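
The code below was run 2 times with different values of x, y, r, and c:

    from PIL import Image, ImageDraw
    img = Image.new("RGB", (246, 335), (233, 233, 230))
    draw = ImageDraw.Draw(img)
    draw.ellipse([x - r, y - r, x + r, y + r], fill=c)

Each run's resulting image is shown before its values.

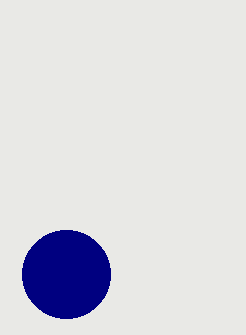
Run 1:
x = 66
y = 274
r = 44
c = 'navy'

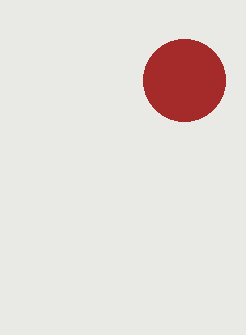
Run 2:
x = 184
y = 80
r = 41
c = 'brown'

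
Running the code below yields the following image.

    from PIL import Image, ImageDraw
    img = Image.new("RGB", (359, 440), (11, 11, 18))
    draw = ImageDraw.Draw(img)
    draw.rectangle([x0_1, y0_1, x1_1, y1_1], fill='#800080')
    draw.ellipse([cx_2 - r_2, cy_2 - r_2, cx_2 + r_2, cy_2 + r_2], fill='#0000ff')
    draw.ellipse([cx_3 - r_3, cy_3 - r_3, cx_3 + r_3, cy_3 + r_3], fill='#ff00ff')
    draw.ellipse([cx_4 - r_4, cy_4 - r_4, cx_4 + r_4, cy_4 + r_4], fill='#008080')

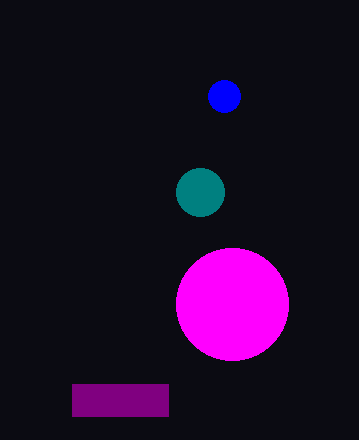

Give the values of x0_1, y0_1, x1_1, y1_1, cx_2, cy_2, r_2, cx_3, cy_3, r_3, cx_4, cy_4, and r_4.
x0_1 = 72
y0_1 = 384
x1_1 = 168
y1_1 = 416
cx_2 = 224
cy_2 = 96
r_2 = 16
cx_3 = 232
cy_3 = 304
r_3 = 56
cx_4 = 200
cy_4 = 192
r_4 = 24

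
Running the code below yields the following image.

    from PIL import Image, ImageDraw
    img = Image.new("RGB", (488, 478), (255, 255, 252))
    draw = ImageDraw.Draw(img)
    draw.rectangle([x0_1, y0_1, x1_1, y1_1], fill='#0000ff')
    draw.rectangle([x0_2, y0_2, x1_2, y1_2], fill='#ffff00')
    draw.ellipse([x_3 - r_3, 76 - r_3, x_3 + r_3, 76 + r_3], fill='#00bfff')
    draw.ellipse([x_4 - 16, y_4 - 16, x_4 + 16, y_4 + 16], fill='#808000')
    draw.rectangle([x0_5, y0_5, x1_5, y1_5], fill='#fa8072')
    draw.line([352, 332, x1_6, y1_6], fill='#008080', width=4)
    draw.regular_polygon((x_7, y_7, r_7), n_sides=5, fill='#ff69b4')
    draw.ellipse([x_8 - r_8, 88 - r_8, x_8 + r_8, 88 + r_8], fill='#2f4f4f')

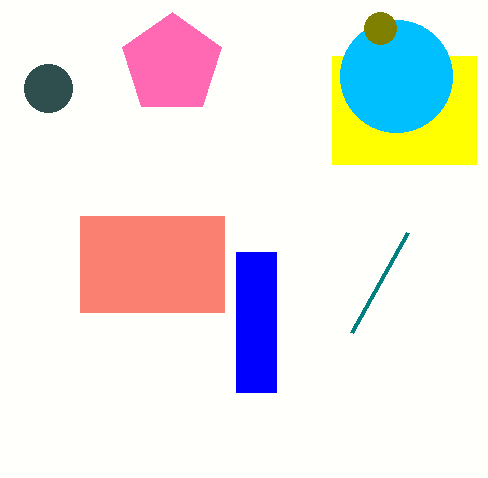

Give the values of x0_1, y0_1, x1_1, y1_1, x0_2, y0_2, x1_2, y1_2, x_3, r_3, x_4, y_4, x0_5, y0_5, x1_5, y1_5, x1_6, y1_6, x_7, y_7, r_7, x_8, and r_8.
x0_1 = 236, y0_1 = 252, x1_1 = 276, y1_1 = 392, x0_2 = 332, y0_2 = 56, x1_2 = 476, y1_2 = 164, x_3 = 396, r_3 = 56, x_4 = 380, y_4 = 28, x0_5 = 80, y0_5 = 216, x1_5 = 224, y1_5 = 312, x1_6 = 408, y1_6 = 232, x_7 = 172, y_7 = 64, r_7 = 52, x_8 = 48, r_8 = 24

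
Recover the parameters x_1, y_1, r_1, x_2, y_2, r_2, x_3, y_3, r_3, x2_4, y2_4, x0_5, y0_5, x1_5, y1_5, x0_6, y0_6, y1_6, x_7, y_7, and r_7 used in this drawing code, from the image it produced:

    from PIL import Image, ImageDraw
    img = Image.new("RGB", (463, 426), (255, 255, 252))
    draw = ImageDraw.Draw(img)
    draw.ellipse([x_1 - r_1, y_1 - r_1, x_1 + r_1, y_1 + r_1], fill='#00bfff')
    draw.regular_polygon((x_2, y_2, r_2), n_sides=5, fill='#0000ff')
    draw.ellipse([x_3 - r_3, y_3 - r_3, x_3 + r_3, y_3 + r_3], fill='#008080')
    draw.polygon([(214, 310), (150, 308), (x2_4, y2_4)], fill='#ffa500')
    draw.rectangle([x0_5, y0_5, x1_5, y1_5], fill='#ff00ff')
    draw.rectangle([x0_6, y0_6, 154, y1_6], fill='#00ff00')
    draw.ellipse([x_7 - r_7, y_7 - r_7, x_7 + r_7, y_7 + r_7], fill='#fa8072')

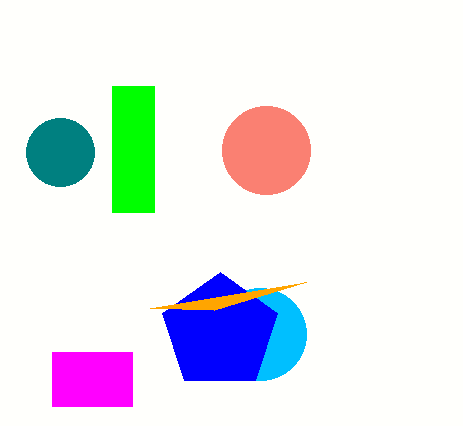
x_1 = 260, y_1 = 334, r_1 = 46, x_2 = 220, y_2 = 332, r_2 = 60, x_3 = 60, y_3 = 152, r_3 = 34, x2_4 = 306, y2_4 = 282, x0_5 = 52, y0_5 = 352, x1_5 = 132, y1_5 = 406, x0_6 = 112, y0_6 = 86, y1_6 = 212, x_7 = 266, y_7 = 150, r_7 = 44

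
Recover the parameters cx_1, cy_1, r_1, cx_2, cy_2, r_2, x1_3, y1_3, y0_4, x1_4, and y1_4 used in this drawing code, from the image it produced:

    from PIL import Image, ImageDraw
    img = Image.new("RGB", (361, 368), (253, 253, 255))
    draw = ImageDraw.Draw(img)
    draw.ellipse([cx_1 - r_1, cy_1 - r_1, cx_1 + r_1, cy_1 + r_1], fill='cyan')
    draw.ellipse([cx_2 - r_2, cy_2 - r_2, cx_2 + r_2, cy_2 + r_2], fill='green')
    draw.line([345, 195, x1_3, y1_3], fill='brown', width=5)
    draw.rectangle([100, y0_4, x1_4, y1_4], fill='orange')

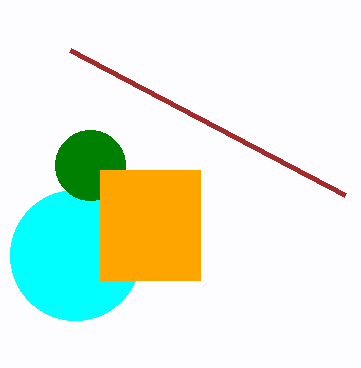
cx_1 = 75
cy_1 = 255
r_1 = 65
cx_2 = 90
cy_2 = 165
r_2 = 35
x1_3 = 70
y1_3 = 50
y0_4 = 170
x1_4 = 200
y1_4 = 280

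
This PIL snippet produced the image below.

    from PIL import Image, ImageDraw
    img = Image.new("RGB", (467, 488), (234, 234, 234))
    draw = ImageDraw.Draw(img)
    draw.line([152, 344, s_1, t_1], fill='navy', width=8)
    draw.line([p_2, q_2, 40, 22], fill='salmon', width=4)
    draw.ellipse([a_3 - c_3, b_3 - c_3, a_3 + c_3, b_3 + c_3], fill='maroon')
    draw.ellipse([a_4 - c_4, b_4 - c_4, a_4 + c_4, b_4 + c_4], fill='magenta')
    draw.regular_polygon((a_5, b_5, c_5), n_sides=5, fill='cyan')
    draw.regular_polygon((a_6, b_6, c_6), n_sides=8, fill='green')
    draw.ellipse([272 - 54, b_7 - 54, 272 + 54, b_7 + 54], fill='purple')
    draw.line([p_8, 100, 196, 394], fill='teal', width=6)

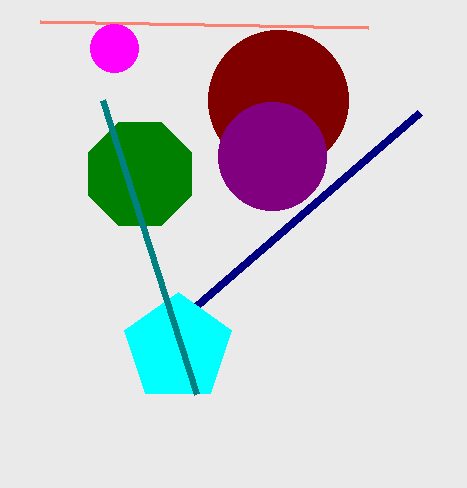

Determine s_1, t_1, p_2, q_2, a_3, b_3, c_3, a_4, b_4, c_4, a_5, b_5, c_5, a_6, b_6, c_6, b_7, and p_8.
s_1 = 420
t_1 = 112
p_2 = 368
q_2 = 28
a_3 = 278
b_3 = 100
c_3 = 70
a_4 = 114
b_4 = 48
c_4 = 24
a_5 = 178
b_5 = 348
c_5 = 56
a_6 = 140
b_6 = 174
c_6 = 56
b_7 = 156
p_8 = 102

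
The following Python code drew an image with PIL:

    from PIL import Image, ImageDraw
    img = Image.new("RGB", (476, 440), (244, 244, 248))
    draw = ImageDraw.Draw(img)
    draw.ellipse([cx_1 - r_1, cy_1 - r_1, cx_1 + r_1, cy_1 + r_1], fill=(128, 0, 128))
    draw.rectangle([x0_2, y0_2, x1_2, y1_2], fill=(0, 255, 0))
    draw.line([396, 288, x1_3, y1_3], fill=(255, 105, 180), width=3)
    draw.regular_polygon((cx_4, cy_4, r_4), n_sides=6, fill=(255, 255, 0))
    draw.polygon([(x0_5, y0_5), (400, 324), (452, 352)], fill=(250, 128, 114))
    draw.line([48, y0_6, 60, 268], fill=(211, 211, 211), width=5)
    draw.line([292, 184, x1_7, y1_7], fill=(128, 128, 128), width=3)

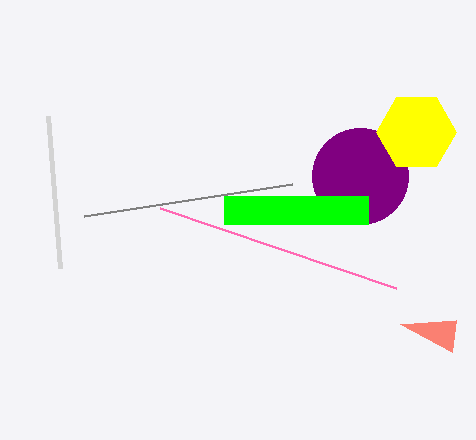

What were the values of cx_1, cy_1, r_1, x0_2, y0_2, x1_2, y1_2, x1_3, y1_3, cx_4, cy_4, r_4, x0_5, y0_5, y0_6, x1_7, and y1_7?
cx_1 = 360, cy_1 = 176, r_1 = 48, x0_2 = 224, y0_2 = 196, x1_2 = 368, y1_2 = 224, x1_3 = 160, y1_3 = 208, cx_4 = 416, cy_4 = 132, r_4 = 40, x0_5 = 456, y0_5 = 320, y0_6 = 116, x1_7 = 84, y1_7 = 216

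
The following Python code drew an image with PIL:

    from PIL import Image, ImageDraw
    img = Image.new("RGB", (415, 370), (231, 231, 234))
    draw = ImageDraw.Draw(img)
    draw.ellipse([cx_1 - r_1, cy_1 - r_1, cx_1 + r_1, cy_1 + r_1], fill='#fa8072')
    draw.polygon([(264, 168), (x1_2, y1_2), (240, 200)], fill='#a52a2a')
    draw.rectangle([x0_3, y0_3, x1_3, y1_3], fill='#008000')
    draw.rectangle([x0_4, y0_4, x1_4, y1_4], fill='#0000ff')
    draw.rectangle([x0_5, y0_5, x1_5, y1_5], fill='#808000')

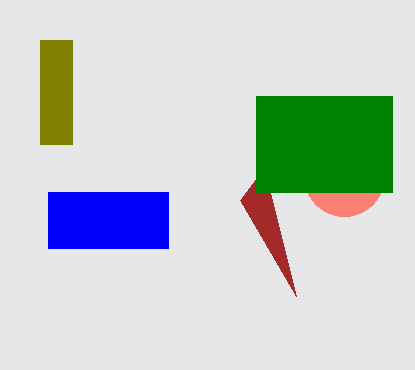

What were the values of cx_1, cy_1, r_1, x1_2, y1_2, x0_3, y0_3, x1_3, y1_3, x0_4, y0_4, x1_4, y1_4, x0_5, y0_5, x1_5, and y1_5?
cx_1 = 344; cy_1 = 176; r_1 = 40; x1_2 = 296; y1_2 = 296; x0_3 = 256; y0_3 = 96; x1_3 = 392; y1_3 = 192; x0_4 = 48; y0_4 = 192; x1_4 = 168; y1_4 = 248; x0_5 = 40; y0_5 = 40; x1_5 = 72; y1_5 = 144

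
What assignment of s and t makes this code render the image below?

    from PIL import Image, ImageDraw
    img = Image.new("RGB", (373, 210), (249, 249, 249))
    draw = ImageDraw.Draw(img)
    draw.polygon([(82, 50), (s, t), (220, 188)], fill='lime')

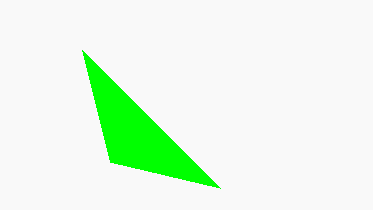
s = 110
t = 162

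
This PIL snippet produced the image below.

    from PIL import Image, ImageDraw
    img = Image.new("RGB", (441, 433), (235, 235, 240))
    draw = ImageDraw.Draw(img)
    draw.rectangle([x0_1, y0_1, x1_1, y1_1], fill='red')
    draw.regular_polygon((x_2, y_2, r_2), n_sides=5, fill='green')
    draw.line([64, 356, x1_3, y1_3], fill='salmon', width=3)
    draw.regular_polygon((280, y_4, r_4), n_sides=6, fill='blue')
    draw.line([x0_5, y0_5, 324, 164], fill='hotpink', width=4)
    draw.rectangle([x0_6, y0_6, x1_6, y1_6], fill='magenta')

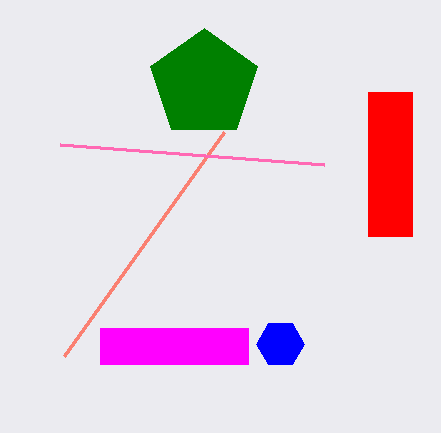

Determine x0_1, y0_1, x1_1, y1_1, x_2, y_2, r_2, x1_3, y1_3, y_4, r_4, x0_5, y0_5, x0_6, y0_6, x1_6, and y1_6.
x0_1 = 368
y0_1 = 92
x1_1 = 412
y1_1 = 236
x_2 = 204
y_2 = 84
r_2 = 56
x1_3 = 224
y1_3 = 132
y_4 = 344
r_4 = 24
x0_5 = 60
y0_5 = 144
x0_6 = 100
y0_6 = 328
x1_6 = 248
y1_6 = 364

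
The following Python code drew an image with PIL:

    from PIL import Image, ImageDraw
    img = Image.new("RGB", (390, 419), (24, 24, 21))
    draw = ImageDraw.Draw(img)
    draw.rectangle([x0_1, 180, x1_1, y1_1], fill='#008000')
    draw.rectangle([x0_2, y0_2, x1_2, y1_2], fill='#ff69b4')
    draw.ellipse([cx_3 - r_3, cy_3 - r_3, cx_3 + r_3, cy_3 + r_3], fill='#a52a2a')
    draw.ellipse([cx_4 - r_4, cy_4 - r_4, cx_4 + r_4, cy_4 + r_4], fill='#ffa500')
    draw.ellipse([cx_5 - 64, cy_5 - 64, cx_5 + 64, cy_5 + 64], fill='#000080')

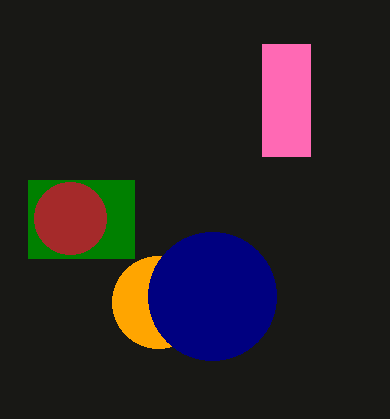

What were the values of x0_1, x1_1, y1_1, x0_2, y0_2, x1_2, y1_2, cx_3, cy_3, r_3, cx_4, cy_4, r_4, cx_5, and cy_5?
x0_1 = 28
x1_1 = 134
y1_1 = 258
x0_2 = 262
y0_2 = 44
x1_2 = 310
y1_2 = 156
cx_3 = 70
cy_3 = 218
r_3 = 36
cx_4 = 158
cy_4 = 302
r_4 = 46
cx_5 = 212
cy_5 = 296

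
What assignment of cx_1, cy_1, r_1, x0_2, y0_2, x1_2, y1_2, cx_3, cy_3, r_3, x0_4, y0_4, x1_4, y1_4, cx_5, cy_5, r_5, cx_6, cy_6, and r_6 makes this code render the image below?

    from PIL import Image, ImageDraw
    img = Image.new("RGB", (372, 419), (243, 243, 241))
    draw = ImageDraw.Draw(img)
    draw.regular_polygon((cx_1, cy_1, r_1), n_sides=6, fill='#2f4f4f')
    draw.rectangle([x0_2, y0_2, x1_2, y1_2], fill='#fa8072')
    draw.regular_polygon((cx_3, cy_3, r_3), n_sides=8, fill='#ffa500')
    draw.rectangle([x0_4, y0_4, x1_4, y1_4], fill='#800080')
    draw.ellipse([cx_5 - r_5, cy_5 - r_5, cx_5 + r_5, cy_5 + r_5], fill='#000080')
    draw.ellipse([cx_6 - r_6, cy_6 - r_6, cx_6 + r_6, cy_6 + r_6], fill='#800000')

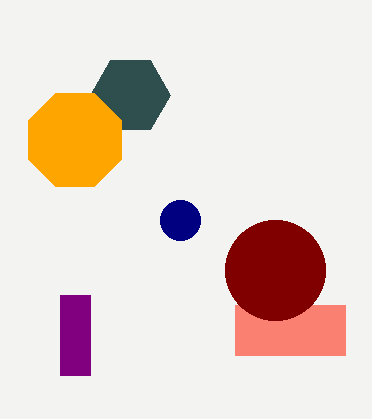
cx_1 = 130, cy_1 = 95, r_1 = 40, x0_2 = 235, y0_2 = 305, x1_2 = 345, y1_2 = 355, cx_3 = 75, cy_3 = 140, r_3 = 50, x0_4 = 60, y0_4 = 295, x1_4 = 90, y1_4 = 375, cx_5 = 180, cy_5 = 220, r_5 = 20, cx_6 = 275, cy_6 = 270, r_6 = 50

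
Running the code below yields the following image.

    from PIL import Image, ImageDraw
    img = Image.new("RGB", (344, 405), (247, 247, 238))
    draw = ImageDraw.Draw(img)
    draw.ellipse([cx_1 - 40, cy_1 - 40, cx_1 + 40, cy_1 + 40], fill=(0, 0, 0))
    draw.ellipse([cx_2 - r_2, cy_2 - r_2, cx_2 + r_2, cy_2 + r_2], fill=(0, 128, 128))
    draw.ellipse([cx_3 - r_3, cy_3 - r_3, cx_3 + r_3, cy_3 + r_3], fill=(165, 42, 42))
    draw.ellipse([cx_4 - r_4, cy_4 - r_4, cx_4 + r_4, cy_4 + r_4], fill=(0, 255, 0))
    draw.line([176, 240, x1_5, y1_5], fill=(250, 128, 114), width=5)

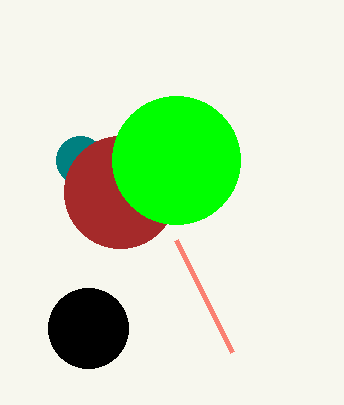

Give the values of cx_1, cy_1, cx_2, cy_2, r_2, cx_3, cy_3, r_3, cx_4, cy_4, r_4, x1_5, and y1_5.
cx_1 = 88; cy_1 = 328; cx_2 = 80; cy_2 = 160; r_2 = 24; cx_3 = 120; cy_3 = 192; r_3 = 56; cx_4 = 176; cy_4 = 160; r_4 = 64; x1_5 = 232; y1_5 = 352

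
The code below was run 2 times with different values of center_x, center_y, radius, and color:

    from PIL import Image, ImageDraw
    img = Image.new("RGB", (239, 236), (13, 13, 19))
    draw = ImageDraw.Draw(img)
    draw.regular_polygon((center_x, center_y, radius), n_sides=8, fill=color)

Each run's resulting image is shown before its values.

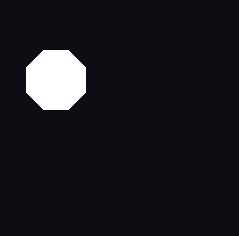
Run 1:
center_x = 56
center_y = 80
radius = 32
color = 'white'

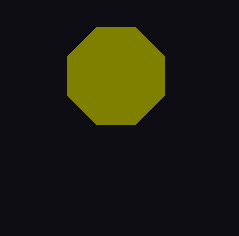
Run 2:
center_x = 116; center_y = 76; radius = 52; color = 'olive'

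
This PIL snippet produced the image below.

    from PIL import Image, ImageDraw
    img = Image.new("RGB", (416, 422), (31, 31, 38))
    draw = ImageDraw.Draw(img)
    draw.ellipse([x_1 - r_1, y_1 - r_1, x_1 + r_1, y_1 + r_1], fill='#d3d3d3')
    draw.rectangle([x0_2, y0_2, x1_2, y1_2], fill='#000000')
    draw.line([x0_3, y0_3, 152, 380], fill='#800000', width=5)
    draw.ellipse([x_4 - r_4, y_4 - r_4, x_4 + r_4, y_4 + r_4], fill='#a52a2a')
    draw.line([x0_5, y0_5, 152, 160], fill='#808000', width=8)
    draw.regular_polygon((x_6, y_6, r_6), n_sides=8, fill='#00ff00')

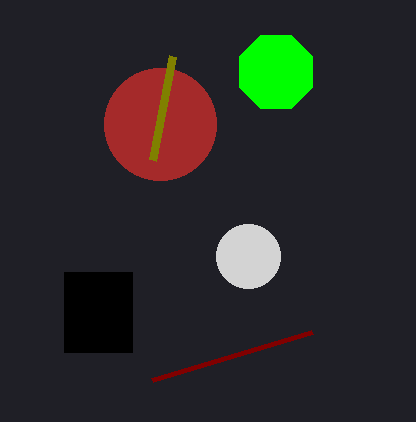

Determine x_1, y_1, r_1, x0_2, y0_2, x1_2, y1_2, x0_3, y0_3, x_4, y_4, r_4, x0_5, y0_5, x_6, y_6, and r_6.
x_1 = 248
y_1 = 256
r_1 = 32
x0_2 = 64
y0_2 = 272
x1_2 = 132
y1_2 = 352
x0_3 = 312
y0_3 = 332
x_4 = 160
y_4 = 124
r_4 = 56
x0_5 = 172
y0_5 = 56
x_6 = 276
y_6 = 72
r_6 = 40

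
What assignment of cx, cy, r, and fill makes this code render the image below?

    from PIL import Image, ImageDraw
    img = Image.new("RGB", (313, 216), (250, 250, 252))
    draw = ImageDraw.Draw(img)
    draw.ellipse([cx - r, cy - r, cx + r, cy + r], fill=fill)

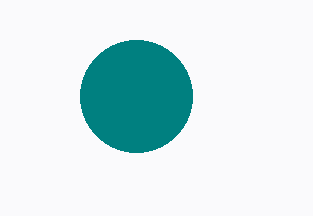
cx = 136; cy = 96; r = 56; fill = 'teal'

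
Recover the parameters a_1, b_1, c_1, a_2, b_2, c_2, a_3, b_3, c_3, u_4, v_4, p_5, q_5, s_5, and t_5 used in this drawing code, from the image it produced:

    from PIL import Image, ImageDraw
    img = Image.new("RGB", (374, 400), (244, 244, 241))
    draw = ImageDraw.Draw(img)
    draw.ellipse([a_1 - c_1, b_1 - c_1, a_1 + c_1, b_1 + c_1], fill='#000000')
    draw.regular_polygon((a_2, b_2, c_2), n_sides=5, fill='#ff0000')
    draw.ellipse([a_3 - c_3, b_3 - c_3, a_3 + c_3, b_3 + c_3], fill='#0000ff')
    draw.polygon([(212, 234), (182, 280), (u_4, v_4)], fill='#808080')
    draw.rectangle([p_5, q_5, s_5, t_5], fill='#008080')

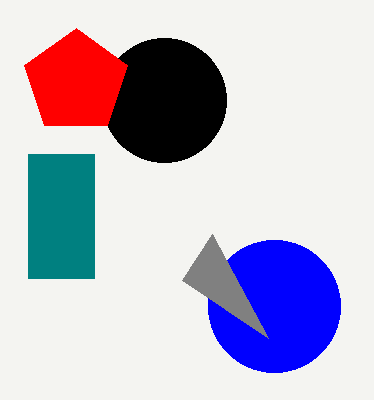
a_1 = 164; b_1 = 100; c_1 = 62; a_2 = 76; b_2 = 82; c_2 = 54; a_3 = 274; b_3 = 306; c_3 = 66; u_4 = 268; v_4 = 338; p_5 = 28; q_5 = 154; s_5 = 94; t_5 = 278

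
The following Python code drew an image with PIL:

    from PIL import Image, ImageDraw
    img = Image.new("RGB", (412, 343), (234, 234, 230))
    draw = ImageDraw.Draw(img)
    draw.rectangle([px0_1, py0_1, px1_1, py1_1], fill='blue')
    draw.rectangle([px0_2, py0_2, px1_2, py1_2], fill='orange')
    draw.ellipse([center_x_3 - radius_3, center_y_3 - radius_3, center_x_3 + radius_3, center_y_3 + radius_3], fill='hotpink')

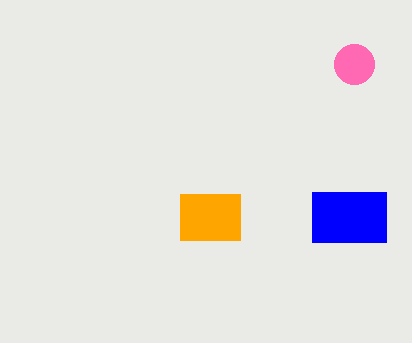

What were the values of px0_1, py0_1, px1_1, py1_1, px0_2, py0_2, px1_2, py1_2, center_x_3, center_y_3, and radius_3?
px0_1 = 312
py0_1 = 192
px1_1 = 386
py1_1 = 242
px0_2 = 180
py0_2 = 194
px1_2 = 240
py1_2 = 240
center_x_3 = 354
center_y_3 = 64
radius_3 = 20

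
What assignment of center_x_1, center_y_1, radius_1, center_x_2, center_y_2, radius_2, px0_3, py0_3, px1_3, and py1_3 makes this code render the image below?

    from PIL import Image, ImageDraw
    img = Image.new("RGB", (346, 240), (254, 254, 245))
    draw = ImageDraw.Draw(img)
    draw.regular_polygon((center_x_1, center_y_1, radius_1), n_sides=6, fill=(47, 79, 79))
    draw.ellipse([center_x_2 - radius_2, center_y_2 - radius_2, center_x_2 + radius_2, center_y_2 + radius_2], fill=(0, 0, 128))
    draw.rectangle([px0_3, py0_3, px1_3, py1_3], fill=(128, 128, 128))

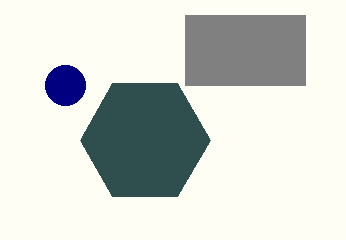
center_x_1 = 145, center_y_1 = 140, radius_1 = 65, center_x_2 = 65, center_y_2 = 85, radius_2 = 20, px0_3 = 185, py0_3 = 15, px1_3 = 305, py1_3 = 85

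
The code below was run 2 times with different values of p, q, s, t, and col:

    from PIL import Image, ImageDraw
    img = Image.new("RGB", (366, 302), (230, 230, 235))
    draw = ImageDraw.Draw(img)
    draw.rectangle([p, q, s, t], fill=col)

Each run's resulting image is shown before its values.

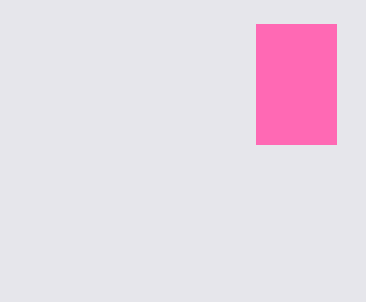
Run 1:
p = 256; q = 24; s = 336; t = 144; col = 'hotpink'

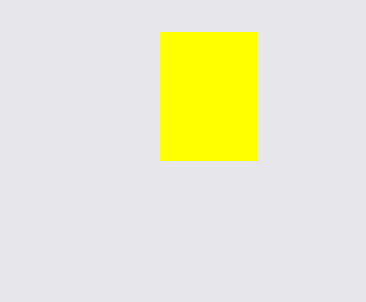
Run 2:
p = 160; q = 32; s = 256; t = 160; col = 'yellow'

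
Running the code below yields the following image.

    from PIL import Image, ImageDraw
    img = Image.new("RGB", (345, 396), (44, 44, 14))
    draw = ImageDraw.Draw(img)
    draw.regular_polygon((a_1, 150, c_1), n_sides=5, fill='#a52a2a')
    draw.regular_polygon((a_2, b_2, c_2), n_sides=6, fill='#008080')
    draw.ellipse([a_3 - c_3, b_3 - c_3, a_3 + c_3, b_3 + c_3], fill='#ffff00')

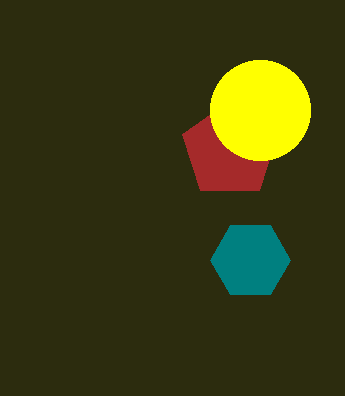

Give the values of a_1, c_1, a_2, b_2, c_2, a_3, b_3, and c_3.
a_1 = 230, c_1 = 50, a_2 = 250, b_2 = 260, c_2 = 40, a_3 = 260, b_3 = 110, c_3 = 50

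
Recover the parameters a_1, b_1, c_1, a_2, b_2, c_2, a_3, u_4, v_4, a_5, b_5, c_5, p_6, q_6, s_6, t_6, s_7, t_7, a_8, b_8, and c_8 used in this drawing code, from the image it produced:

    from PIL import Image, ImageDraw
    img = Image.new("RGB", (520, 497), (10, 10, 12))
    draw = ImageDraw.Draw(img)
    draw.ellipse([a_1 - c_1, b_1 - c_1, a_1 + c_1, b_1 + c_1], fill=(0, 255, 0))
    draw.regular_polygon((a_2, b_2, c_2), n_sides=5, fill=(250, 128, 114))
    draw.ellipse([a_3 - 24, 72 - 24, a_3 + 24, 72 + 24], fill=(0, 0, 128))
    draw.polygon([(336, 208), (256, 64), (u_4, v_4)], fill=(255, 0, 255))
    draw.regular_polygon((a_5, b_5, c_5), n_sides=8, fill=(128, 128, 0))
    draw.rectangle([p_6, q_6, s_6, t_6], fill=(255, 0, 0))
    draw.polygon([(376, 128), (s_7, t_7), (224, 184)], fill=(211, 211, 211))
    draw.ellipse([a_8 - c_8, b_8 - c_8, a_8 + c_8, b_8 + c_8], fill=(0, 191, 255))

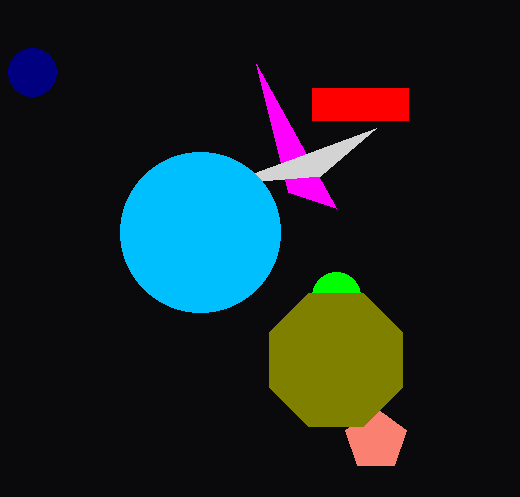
a_1 = 336; b_1 = 296; c_1 = 24; a_2 = 376; b_2 = 440; c_2 = 32; a_3 = 32; u_4 = 288; v_4 = 192; a_5 = 336; b_5 = 360; c_5 = 72; p_6 = 312; q_6 = 88; s_6 = 408; t_6 = 120; s_7 = 320; t_7 = 176; a_8 = 200; b_8 = 232; c_8 = 80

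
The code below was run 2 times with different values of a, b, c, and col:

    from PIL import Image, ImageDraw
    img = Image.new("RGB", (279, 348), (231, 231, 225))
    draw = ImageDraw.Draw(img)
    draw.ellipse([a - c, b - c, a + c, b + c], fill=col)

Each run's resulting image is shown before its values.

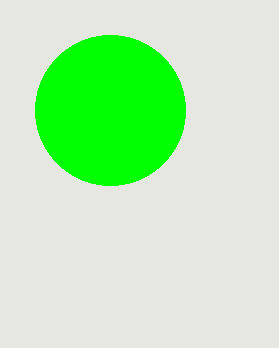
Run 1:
a = 110
b = 110
c = 75
col = 'lime'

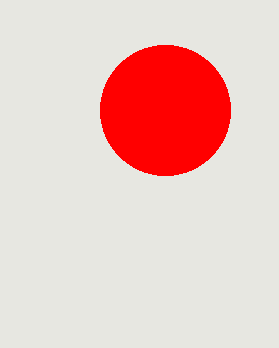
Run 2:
a = 165; b = 110; c = 65; col = 'red'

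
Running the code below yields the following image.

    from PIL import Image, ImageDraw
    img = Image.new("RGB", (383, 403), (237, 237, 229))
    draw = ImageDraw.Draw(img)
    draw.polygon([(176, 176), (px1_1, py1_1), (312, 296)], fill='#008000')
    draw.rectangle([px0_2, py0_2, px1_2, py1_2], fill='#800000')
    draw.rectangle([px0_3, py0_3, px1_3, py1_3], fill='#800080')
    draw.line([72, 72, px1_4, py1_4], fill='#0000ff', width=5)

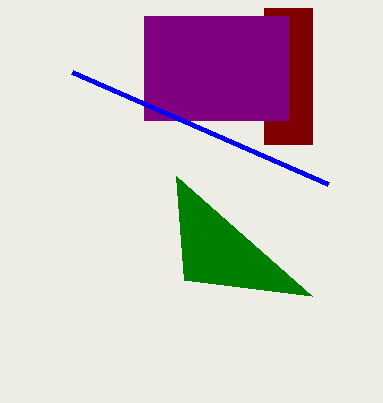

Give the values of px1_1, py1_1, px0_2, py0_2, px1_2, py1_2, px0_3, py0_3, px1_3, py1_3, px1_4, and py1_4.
px1_1 = 184; py1_1 = 280; px0_2 = 264; py0_2 = 8; px1_2 = 312; py1_2 = 144; px0_3 = 144; py0_3 = 16; px1_3 = 288; py1_3 = 120; px1_4 = 328; py1_4 = 184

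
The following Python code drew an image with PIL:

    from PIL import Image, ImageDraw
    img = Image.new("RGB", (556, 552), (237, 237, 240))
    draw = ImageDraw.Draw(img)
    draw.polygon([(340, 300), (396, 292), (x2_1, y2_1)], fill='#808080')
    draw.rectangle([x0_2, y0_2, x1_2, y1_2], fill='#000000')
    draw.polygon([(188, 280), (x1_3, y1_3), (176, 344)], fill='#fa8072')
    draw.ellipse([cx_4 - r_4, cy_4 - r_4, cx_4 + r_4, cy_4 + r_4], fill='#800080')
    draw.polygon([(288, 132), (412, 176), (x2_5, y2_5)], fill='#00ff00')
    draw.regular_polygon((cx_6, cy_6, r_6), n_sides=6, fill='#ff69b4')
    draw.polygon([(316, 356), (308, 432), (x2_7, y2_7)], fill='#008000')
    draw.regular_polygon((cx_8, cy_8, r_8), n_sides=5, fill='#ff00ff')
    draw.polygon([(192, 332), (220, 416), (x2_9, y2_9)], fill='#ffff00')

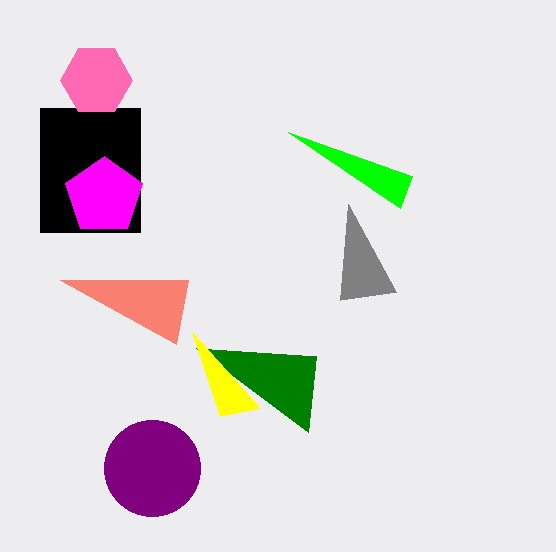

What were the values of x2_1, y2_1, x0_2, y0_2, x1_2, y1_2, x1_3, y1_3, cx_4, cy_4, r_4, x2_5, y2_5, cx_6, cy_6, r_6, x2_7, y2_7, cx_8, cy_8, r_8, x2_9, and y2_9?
x2_1 = 348, y2_1 = 204, x0_2 = 40, y0_2 = 108, x1_2 = 140, y1_2 = 232, x1_3 = 60, y1_3 = 280, cx_4 = 152, cy_4 = 468, r_4 = 48, x2_5 = 400, y2_5 = 208, cx_6 = 96, cy_6 = 80, r_6 = 36, x2_7 = 196, y2_7 = 348, cx_8 = 104, cy_8 = 196, r_8 = 40, x2_9 = 260, y2_9 = 408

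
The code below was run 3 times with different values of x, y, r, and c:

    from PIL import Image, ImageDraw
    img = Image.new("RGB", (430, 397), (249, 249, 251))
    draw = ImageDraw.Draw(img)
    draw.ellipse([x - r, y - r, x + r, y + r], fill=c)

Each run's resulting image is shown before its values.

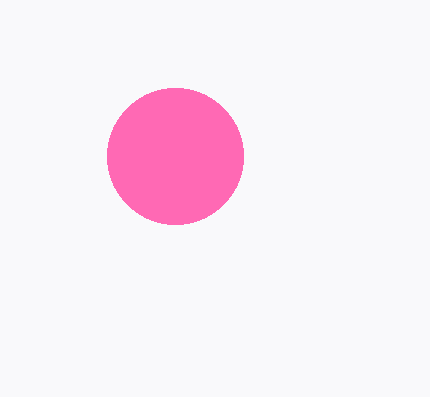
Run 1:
x = 175
y = 156
r = 68
c = 'hotpink'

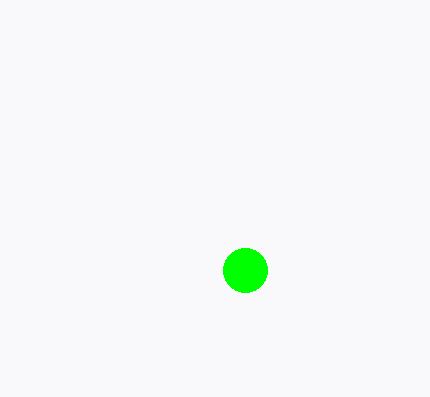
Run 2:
x = 245
y = 270
r = 22
c = 'lime'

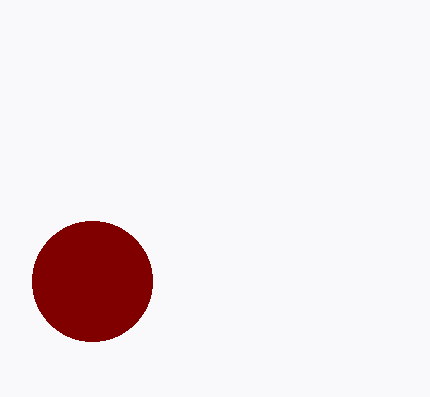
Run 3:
x = 92; y = 281; r = 60; c = 'maroon'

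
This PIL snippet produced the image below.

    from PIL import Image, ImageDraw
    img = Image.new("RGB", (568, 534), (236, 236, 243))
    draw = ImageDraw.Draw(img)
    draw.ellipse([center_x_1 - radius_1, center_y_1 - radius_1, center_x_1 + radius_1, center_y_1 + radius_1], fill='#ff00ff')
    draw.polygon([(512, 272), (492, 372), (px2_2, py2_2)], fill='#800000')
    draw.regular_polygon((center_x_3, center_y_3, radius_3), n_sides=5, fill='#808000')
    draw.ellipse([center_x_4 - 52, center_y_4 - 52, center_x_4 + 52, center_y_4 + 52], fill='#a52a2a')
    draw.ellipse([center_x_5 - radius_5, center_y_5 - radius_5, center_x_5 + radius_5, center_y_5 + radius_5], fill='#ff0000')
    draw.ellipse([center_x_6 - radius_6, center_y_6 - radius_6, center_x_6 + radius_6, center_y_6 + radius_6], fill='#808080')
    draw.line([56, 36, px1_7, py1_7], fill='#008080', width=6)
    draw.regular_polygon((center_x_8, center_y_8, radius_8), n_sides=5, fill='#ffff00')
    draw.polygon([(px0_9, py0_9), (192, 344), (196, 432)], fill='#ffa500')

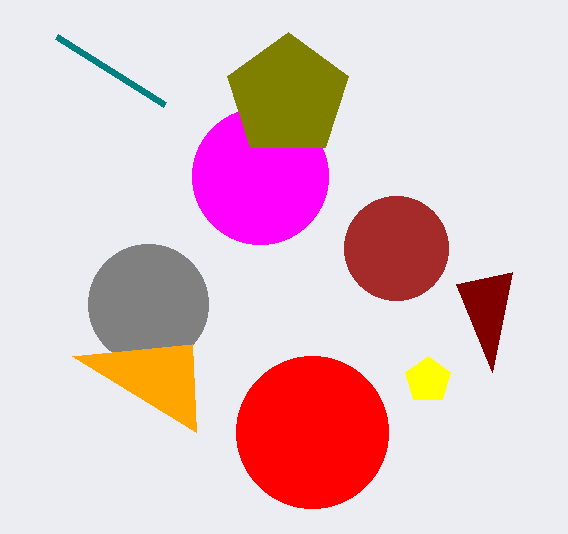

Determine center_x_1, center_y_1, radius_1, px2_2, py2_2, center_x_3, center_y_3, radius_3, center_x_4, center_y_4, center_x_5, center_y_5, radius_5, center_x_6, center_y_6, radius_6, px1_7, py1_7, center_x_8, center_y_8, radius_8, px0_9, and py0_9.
center_x_1 = 260, center_y_1 = 176, radius_1 = 68, px2_2 = 456, py2_2 = 284, center_x_3 = 288, center_y_3 = 96, radius_3 = 64, center_x_4 = 396, center_y_4 = 248, center_x_5 = 312, center_y_5 = 432, radius_5 = 76, center_x_6 = 148, center_y_6 = 304, radius_6 = 60, px1_7 = 164, py1_7 = 104, center_x_8 = 428, center_y_8 = 380, radius_8 = 24, px0_9 = 72, py0_9 = 356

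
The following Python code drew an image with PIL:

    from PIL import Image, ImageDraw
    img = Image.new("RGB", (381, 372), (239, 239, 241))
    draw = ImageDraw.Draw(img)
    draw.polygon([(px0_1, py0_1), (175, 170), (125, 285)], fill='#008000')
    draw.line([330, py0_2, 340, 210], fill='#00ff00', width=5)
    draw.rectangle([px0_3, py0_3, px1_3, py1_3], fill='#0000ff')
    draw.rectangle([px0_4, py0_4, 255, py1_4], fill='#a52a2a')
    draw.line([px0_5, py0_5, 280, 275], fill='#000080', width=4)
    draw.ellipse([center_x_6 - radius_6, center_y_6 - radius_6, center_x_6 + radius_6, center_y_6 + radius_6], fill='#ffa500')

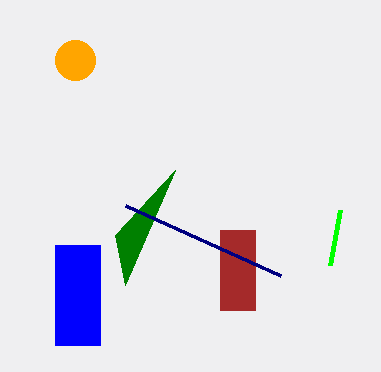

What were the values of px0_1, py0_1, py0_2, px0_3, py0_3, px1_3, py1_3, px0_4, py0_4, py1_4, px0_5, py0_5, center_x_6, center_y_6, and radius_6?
px0_1 = 115
py0_1 = 235
py0_2 = 265
px0_3 = 55
py0_3 = 245
px1_3 = 100
py1_3 = 345
px0_4 = 220
py0_4 = 230
py1_4 = 310
px0_5 = 125
py0_5 = 205
center_x_6 = 75
center_y_6 = 60
radius_6 = 20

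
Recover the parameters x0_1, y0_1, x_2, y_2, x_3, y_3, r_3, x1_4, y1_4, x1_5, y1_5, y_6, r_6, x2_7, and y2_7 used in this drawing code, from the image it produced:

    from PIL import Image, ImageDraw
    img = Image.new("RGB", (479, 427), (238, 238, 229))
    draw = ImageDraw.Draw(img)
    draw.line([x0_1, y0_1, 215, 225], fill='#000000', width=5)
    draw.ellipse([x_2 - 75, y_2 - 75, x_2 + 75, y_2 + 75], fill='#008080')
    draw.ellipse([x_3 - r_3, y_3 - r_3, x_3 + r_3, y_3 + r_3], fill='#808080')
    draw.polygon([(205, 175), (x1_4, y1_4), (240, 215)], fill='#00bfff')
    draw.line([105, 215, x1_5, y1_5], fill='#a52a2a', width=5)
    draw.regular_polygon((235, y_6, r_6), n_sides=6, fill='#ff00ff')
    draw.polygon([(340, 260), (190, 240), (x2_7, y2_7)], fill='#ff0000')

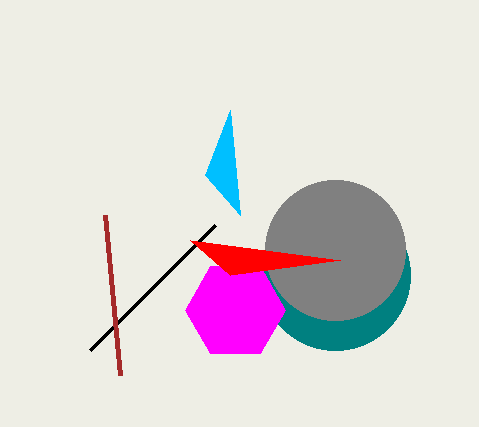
x0_1 = 90, y0_1 = 350, x_2 = 335, y_2 = 275, x_3 = 335, y_3 = 250, r_3 = 70, x1_4 = 230, y1_4 = 110, x1_5 = 120, y1_5 = 375, y_6 = 310, r_6 = 50, x2_7 = 230, y2_7 = 275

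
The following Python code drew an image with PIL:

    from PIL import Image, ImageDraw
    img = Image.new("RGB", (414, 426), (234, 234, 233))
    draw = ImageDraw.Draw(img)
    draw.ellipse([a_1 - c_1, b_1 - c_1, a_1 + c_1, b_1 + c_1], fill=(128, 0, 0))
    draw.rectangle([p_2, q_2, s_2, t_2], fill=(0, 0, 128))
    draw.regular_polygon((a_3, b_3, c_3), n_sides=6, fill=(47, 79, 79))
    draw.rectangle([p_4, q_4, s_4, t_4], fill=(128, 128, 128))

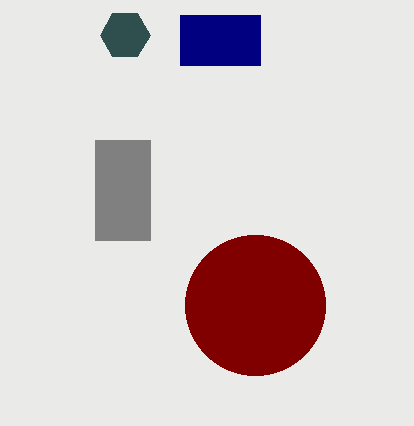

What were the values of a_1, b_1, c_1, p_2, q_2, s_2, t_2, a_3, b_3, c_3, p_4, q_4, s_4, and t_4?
a_1 = 255; b_1 = 305; c_1 = 70; p_2 = 180; q_2 = 15; s_2 = 260; t_2 = 65; a_3 = 125; b_3 = 35; c_3 = 25; p_4 = 95; q_4 = 140; s_4 = 150; t_4 = 240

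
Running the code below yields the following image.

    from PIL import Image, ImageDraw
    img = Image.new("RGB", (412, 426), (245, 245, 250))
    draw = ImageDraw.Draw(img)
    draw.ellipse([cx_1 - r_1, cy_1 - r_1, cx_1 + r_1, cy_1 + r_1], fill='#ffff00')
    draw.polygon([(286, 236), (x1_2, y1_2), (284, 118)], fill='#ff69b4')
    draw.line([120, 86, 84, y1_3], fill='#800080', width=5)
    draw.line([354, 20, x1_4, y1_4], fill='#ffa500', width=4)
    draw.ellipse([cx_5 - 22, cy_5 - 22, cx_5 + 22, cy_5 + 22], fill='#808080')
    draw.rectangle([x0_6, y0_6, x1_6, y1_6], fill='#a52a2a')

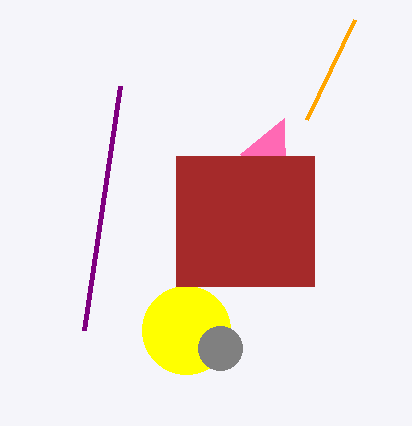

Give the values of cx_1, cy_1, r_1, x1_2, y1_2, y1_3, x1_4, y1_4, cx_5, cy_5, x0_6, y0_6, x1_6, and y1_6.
cx_1 = 186, cy_1 = 330, r_1 = 44, x1_2 = 240, y1_2 = 154, y1_3 = 330, x1_4 = 306, y1_4 = 120, cx_5 = 220, cy_5 = 348, x0_6 = 176, y0_6 = 156, x1_6 = 314, y1_6 = 286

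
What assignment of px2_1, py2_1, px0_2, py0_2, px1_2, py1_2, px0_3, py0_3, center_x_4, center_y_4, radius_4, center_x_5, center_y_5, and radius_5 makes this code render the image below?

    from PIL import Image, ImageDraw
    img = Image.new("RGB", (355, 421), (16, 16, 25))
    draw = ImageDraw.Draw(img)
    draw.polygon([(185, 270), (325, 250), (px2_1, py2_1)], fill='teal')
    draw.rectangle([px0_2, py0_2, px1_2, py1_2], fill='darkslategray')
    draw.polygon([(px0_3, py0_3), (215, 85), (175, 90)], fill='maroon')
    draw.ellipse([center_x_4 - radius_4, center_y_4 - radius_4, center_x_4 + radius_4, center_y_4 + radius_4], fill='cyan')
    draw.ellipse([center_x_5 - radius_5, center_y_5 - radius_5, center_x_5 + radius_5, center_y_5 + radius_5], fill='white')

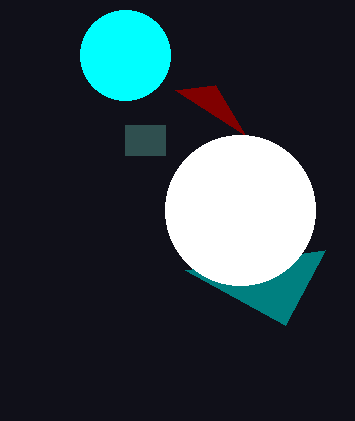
px2_1 = 285
py2_1 = 325
px0_2 = 125
py0_2 = 125
px1_2 = 165
py1_2 = 155
px0_3 = 245
py0_3 = 135
center_x_4 = 125
center_y_4 = 55
radius_4 = 45
center_x_5 = 240
center_y_5 = 210
radius_5 = 75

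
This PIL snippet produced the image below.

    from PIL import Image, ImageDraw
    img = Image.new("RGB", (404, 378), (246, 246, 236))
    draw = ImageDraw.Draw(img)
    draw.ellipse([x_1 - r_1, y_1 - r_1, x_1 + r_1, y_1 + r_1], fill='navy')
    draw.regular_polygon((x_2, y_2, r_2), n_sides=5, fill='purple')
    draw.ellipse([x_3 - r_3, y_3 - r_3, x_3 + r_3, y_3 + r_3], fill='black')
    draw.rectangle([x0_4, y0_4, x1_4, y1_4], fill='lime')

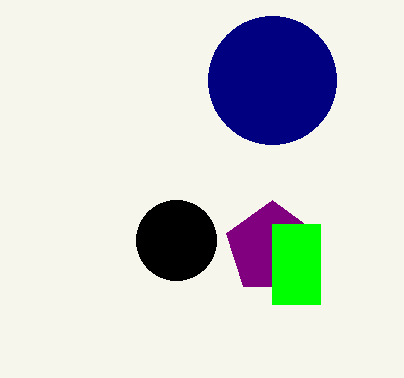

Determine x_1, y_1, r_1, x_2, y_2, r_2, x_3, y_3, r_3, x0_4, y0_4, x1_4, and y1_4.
x_1 = 272, y_1 = 80, r_1 = 64, x_2 = 272, y_2 = 248, r_2 = 48, x_3 = 176, y_3 = 240, r_3 = 40, x0_4 = 272, y0_4 = 224, x1_4 = 320, y1_4 = 304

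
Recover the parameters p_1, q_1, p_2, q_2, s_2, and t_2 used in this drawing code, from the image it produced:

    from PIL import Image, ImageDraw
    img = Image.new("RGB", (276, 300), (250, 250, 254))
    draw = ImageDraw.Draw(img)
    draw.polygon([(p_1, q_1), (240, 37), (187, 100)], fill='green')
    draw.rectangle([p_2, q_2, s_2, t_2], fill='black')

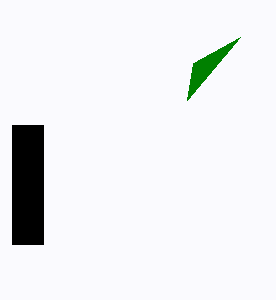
p_1 = 193
q_1 = 63
p_2 = 12
q_2 = 125
s_2 = 43
t_2 = 244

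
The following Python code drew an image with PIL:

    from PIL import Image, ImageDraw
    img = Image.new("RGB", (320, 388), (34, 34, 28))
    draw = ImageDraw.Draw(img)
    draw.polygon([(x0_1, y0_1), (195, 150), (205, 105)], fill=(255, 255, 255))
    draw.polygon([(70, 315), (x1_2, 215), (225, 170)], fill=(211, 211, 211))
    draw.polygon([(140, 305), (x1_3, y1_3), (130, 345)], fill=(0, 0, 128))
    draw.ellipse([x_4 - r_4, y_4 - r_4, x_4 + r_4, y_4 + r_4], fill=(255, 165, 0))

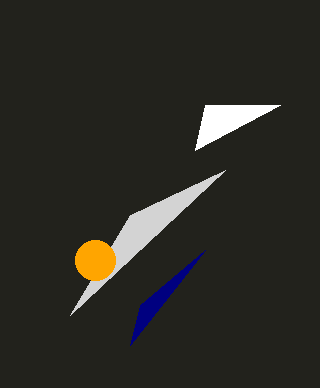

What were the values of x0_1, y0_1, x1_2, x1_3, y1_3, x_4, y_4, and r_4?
x0_1 = 280
y0_1 = 105
x1_2 = 130
x1_3 = 205
y1_3 = 250
x_4 = 95
y_4 = 260
r_4 = 20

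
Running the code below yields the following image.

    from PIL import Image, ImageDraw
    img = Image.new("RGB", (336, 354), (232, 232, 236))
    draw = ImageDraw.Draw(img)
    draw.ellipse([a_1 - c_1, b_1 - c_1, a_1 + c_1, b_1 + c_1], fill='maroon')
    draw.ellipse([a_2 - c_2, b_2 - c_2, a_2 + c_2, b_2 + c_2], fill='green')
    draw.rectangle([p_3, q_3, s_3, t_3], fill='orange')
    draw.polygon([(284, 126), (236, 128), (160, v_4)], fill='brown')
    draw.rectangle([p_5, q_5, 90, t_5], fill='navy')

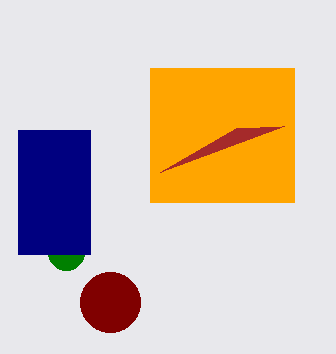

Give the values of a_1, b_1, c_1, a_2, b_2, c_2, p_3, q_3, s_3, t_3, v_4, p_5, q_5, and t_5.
a_1 = 110, b_1 = 302, c_1 = 30, a_2 = 66, b_2 = 252, c_2 = 18, p_3 = 150, q_3 = 68, s_3 = 294, t_3 = 202, v_4 = 172, p_5 = 18, q_5 = 130, t_5 = 254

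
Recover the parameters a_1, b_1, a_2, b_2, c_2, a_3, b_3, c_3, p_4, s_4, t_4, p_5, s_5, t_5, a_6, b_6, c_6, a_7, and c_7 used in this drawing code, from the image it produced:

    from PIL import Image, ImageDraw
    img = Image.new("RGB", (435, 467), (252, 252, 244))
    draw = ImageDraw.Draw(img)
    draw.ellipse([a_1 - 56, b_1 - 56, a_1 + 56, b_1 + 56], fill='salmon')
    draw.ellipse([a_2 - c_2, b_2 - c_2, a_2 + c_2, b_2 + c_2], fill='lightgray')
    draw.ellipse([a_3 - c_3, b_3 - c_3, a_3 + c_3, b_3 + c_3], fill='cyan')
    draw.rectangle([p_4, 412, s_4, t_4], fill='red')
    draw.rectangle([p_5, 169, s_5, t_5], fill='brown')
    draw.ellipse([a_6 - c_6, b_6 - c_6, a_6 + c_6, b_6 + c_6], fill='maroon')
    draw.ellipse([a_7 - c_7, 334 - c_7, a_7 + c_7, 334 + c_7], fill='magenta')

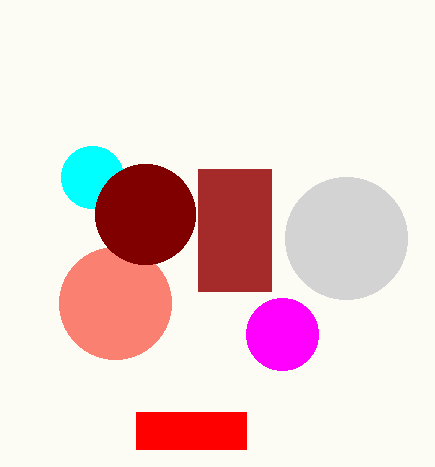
a_1 = 115; b_1 = 303; a_2 = 346; b_2 = 238; c_2 = 61; a_3 = 92; b_3 = 177; c_3 = 31; p_4 = 136; s_4 = 246; t_4 = 449; p_5 = 198; s_5 = 271; t_5 = 291; a_6 = 145; b_6 = 214; c_6 = 50; a_7 = 282; c_7 = 36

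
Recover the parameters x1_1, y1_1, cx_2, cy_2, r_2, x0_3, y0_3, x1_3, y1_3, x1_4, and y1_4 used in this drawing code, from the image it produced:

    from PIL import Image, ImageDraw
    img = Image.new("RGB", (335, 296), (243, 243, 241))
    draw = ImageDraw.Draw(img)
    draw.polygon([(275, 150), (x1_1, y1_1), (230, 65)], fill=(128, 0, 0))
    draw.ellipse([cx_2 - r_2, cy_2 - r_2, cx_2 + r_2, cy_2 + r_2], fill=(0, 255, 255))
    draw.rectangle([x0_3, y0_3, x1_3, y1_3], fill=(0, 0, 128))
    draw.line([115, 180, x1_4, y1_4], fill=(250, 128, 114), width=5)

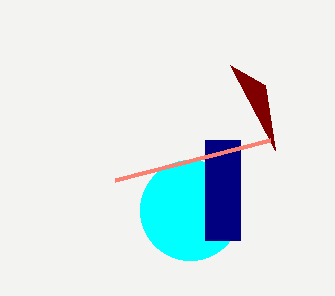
x1_1 = 265; y1_1 = 85; cx_2 = 190; cy_2 = 210; r_2 = 50; x0_3 = 205; y0_3 = 140; x1_3 = 240; y1_3 = 240; x1_4 = 270; y1_4 = 140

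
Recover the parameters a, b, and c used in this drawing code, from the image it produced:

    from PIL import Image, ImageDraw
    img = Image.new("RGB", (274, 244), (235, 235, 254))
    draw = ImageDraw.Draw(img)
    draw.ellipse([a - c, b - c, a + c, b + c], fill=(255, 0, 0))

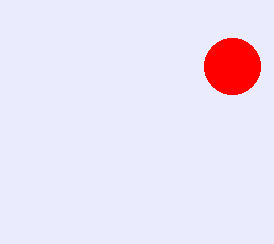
a = 232, b = 66, c = 28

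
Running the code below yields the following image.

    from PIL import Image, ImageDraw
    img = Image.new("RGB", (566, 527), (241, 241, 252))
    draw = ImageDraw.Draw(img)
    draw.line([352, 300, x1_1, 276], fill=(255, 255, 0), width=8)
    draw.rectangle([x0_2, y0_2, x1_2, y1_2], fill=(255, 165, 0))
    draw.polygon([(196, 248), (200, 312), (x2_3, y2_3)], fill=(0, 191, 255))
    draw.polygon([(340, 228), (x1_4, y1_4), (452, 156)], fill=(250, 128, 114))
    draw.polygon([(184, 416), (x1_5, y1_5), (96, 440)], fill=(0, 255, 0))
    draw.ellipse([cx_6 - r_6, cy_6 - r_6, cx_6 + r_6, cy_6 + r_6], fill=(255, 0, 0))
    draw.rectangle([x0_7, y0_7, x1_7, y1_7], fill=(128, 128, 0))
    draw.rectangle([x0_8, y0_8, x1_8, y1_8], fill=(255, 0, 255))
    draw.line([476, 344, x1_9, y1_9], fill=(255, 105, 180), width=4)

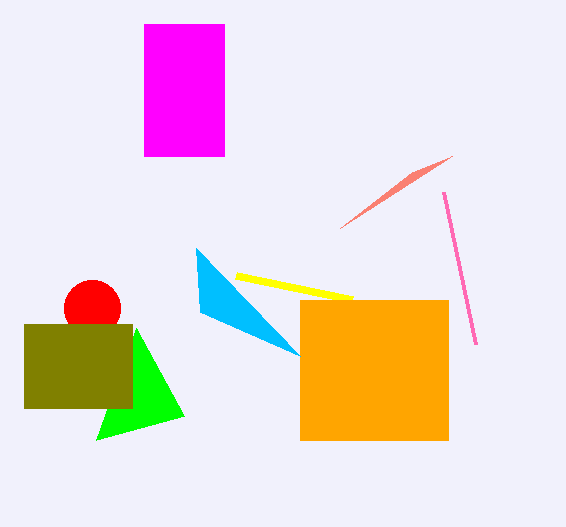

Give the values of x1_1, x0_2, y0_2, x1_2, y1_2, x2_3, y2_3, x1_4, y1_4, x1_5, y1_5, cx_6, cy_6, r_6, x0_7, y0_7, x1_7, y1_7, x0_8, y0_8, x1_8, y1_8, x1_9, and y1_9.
x1_1 = 236
x0_2 = 300
y0_2 = 300
x1_2 = 448
y1_2 = 440
x2_3 = 300
y2_3 = 356
x1_4 = 412
y1_4 = 172
x1_5 = 136
y1_5 = 328
cx_6 = 92
cy_6 = 308
r_6 = 28
x0_7 = 24
y0_7 = 324
x1_7 = 132
y1_7 = 408
x0_8 = 144
y0_8 = 24
x1_8 = 224
y1_8 = 156
x1_9 = 444
y1_9 = 192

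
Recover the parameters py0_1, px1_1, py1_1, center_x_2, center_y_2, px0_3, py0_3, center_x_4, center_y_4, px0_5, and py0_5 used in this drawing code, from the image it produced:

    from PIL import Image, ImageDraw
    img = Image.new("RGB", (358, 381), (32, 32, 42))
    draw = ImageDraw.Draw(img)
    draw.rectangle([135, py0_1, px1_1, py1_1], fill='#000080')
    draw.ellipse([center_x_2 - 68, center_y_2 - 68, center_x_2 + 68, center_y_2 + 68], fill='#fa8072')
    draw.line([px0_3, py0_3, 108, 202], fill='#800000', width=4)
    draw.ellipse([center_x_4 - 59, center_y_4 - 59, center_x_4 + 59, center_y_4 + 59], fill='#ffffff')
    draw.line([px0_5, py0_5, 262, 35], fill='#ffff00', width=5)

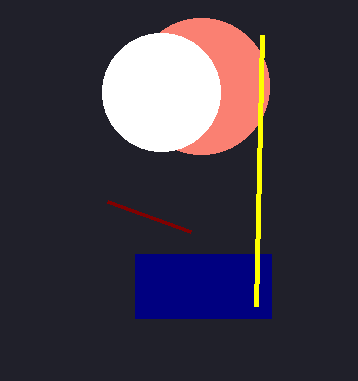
py0_1 = 254
px1_1 = 271
py1_1 = 318
center_x_2 = 201
center_y_2 = 86
px0_3 = 191
py0_3 = 232
center_x_4 = 161
center_y_4 = 92
px0_5 = 256
py0_5 = 306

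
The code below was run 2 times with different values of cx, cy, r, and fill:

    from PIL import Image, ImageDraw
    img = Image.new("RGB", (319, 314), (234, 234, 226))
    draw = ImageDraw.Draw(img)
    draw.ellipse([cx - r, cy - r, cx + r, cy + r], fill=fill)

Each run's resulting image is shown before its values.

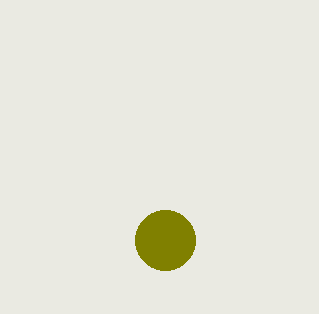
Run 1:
cx = 165, cy = 240, r = 30, fill = 'olive'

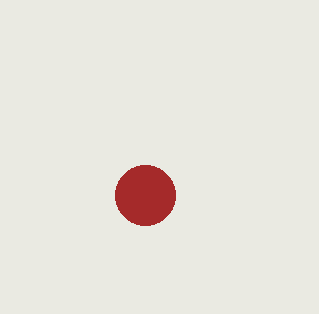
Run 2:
cx = 145; cy = 195; r = 30; fill = 'brown'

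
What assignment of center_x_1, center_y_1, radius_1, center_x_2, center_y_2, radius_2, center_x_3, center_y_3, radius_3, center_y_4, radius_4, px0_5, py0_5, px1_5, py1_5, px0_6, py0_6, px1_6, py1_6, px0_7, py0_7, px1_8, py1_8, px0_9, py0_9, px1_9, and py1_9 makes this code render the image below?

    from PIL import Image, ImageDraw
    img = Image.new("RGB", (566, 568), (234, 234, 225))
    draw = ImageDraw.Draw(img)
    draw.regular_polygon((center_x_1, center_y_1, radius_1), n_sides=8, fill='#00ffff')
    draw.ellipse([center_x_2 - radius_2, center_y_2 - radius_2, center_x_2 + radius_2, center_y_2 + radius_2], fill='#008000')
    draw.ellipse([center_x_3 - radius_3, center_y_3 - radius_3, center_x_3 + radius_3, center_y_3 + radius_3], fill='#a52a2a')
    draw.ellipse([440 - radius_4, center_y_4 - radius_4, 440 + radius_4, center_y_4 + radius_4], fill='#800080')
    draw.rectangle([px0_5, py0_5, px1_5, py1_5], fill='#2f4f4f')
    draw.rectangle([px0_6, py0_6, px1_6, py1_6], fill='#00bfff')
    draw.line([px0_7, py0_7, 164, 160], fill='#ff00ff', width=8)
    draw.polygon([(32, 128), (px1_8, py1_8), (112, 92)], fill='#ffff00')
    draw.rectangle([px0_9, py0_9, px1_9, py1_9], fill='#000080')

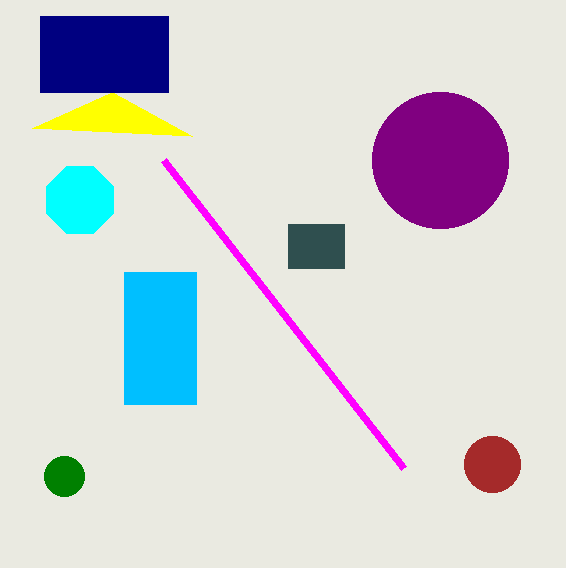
center_x_1 = 80, center_y_1 = 200, radius_1 = 36, center_x_2 = 64, center_y_2 = 476, radius_2 = 20, center_x_3 = 492, center_y_3 = 464, radius_3 = 28, center_y_4 = 160, radius_4 = 68, px0_5 = 288, py0_5 = 224, px1_5 = 344, py1_5 = 268, px0_6 = 124, py0_6 = 272, px1_6 = 196, py1_6 = 404, px0_7 = 404, py0_7 = 468, px1_8 = 192, py1_8 = 136, px0_9 = 40, py0_9 = 16, px1_9 = 168, py1_9 = 92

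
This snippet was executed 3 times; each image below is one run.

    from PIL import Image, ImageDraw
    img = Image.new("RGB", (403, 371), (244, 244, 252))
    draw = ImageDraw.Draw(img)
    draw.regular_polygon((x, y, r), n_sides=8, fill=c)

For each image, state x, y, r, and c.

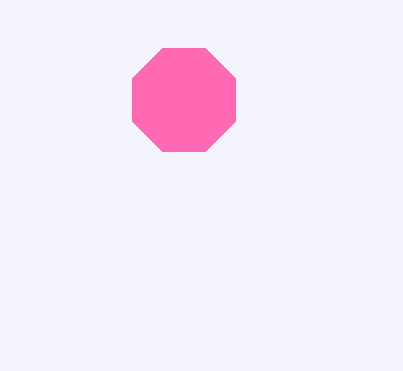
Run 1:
x = 184
y = 100
r = 56
c = 'hotpink'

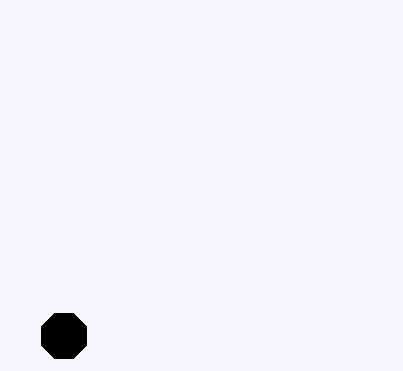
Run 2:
x = 64, y = 336, r = 24, c = 'black'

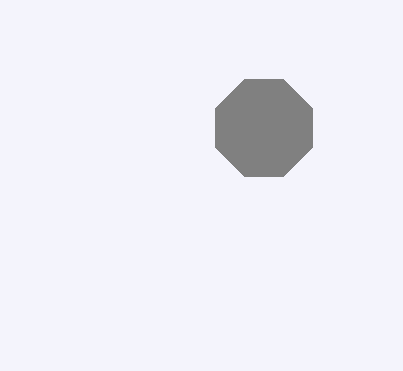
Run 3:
x = 264, y = 128, r = 52, c = 'gray'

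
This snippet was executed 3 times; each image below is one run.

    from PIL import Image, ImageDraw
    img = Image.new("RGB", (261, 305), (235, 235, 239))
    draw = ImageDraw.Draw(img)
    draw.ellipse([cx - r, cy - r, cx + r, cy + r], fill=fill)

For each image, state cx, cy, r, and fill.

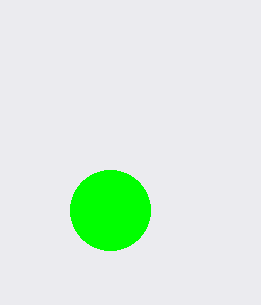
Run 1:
cx = 110, cy = 210, r = 40, fill = 'lime'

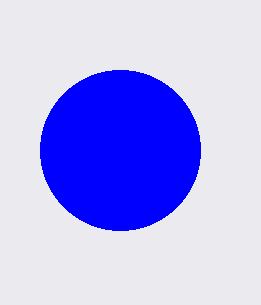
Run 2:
cx = 120
cy = 150
r = 80
fill = 'blue'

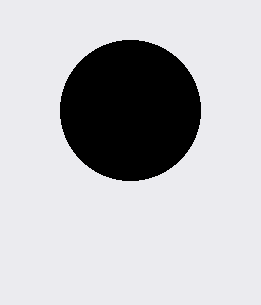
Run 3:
cx = 130; cy = 110; r = 70; fill = 'black'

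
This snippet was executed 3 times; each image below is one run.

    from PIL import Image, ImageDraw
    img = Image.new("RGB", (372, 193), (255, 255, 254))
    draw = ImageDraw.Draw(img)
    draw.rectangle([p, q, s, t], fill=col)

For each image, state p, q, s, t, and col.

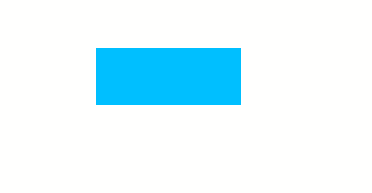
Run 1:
p = 96, q = 48, s = 240, t = 104, col = 'deepskyblue'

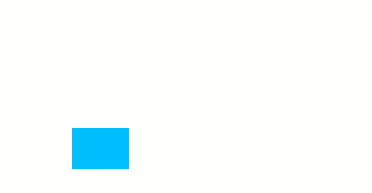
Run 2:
p = 72
q = 128
s = 128
t = 168
col = 'deepskyblue'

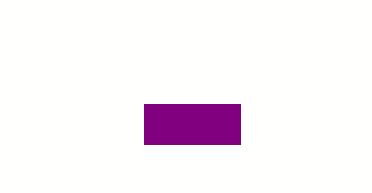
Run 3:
p = 144, q = 104, s = 240, t = 144, col = 'purple'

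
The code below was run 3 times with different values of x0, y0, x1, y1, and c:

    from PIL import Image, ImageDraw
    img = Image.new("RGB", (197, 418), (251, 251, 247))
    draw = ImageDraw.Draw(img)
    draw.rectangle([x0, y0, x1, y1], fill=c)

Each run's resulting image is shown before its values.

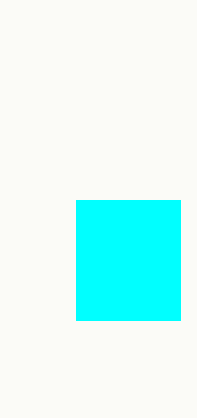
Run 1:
x0 = 76
y0 = 200
x1 = 180
y1 = 320
c = 'cyan'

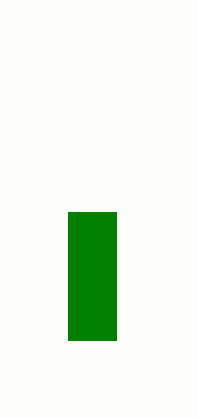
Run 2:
x0 = 68, y0 = 212, x1 = 116, y1 = 340, c = 'green'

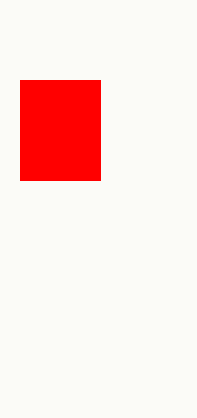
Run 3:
x0 = 20, y0 = 80, x1 = 100, y1 = 180, c = 'red'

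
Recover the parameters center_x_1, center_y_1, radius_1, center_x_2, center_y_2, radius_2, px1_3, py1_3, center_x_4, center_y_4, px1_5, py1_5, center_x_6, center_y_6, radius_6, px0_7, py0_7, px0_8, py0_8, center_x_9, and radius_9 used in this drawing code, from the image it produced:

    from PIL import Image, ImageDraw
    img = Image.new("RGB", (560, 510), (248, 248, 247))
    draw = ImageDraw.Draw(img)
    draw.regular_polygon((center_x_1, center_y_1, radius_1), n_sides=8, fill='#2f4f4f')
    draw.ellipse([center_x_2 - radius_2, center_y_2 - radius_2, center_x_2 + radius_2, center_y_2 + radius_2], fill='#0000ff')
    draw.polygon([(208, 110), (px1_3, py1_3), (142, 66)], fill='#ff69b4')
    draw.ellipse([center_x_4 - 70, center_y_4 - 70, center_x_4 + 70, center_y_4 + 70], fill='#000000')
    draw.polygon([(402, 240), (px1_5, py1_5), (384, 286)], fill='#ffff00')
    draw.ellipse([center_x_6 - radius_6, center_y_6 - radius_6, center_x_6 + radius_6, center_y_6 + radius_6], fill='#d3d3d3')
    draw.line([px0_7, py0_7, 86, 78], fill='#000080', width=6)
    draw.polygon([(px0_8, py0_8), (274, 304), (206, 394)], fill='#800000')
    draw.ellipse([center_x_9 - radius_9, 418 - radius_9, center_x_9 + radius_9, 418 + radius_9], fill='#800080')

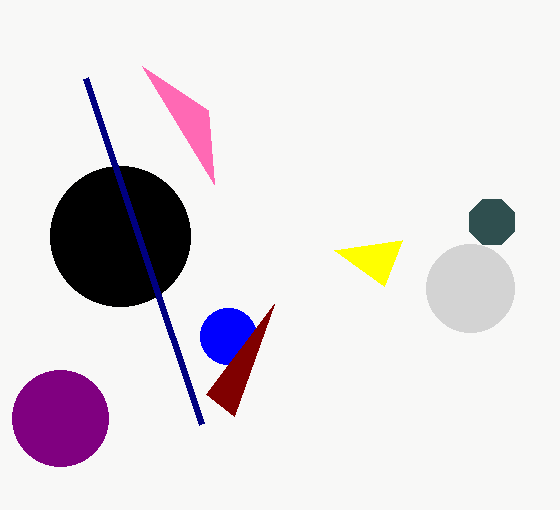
center_x_1 = 492
center_y_1 = 222
radius_1 = 24
center_x_2 = 228
center_y_2 = 336
radius_2 = 28
px1_3 = 214
py1_3 = 184
center_x_4 = 120
center_y_4 = 236
px1_5 = 334
py1_5 = 250
center_x_6 = 470
center_y_6 = 288
radius_6 = 44
px0_7 = 202
py0_7 = 424
px0_8 = 234
py0_8 = 416
center_x_9 = 60
radius_9 = 48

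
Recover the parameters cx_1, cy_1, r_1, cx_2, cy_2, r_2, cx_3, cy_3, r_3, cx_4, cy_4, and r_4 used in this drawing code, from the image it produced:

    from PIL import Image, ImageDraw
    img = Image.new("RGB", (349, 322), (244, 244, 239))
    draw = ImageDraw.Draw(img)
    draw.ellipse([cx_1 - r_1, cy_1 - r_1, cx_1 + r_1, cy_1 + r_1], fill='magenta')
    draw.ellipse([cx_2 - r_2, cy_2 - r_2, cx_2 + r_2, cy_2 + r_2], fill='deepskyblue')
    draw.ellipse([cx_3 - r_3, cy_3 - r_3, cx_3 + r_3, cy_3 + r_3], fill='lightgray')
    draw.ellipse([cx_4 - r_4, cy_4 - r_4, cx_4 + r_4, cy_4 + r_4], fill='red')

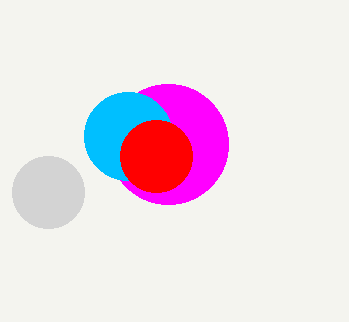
cx_1 = 168
cy_1 = 144
r_1 = 60
cx_2 = 128
cy_2 = 136
r_2 = 44
cx_3 = 48
cy_3 = 192
r_3 = 36
cx_4 = 156
cy_4 = 156
r_4 = 36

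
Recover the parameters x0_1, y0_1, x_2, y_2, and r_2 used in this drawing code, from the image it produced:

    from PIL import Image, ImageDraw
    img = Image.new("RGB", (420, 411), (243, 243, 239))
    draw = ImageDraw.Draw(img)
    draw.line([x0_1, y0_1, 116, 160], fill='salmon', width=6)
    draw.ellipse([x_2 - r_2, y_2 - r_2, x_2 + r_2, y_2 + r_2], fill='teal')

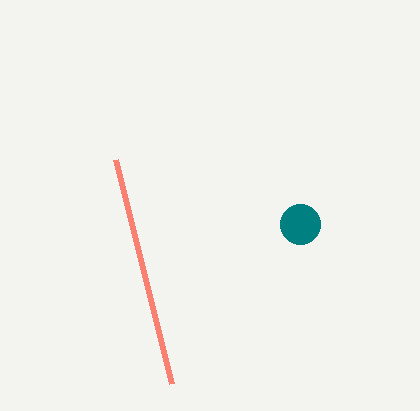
x0_1 = 172; y0_1 = 384; x_2 = 300; y_2 = 224; r_2 = 20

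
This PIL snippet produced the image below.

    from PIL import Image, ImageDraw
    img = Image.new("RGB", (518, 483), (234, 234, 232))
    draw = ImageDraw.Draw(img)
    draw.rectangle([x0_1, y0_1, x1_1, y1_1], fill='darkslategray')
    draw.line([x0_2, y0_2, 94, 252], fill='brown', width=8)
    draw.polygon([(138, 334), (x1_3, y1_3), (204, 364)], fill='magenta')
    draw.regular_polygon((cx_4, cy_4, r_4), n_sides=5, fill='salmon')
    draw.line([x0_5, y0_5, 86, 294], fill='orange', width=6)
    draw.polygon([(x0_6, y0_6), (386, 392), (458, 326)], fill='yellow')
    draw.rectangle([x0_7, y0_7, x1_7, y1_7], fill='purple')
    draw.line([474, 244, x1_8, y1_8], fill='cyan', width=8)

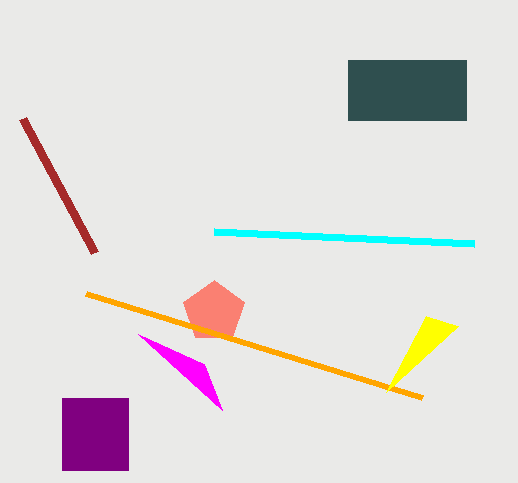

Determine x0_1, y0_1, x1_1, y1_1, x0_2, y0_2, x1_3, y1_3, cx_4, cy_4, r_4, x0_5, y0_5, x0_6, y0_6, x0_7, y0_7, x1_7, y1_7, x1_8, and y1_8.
x0_1 = 348, y0_1 = 60, x1_1 = 466, y1_1 = 120, x0_2 = 22, y0_2 = 118, x1_3 = 222, y1_3 = 410, cx_4 = 214, cy_4 = 312, r_4 = 32, x0_5 = 422, y0_5 = 398, x0_6 = 426, y0_6 = 316, x0_7 = 62, y0_7 = 398, x1_7 = 128, y1_7 = 470, x1_8 = 214, y1_8 = 232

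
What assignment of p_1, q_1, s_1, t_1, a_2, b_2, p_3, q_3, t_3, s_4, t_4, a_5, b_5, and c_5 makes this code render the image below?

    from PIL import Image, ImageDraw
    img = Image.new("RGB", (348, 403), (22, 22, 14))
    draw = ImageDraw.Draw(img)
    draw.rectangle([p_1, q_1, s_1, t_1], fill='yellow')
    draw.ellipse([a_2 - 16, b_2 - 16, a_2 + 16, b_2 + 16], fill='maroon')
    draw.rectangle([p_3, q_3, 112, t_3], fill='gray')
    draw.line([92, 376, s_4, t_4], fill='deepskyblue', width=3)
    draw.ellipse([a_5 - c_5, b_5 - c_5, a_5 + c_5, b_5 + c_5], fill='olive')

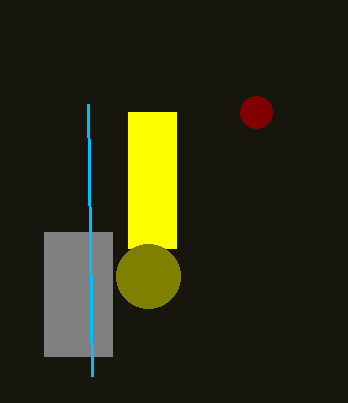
p_1 = 128, q_1 = 112, s_1 = 176, t_1 = 248, a_2 = 256, b_2 = 112, p_3 = 44, q_3 = 232, t_3 = 356, s_4 = 88, t_4 = 104, a_5 = 148, b_5 = 276, c_5 = 32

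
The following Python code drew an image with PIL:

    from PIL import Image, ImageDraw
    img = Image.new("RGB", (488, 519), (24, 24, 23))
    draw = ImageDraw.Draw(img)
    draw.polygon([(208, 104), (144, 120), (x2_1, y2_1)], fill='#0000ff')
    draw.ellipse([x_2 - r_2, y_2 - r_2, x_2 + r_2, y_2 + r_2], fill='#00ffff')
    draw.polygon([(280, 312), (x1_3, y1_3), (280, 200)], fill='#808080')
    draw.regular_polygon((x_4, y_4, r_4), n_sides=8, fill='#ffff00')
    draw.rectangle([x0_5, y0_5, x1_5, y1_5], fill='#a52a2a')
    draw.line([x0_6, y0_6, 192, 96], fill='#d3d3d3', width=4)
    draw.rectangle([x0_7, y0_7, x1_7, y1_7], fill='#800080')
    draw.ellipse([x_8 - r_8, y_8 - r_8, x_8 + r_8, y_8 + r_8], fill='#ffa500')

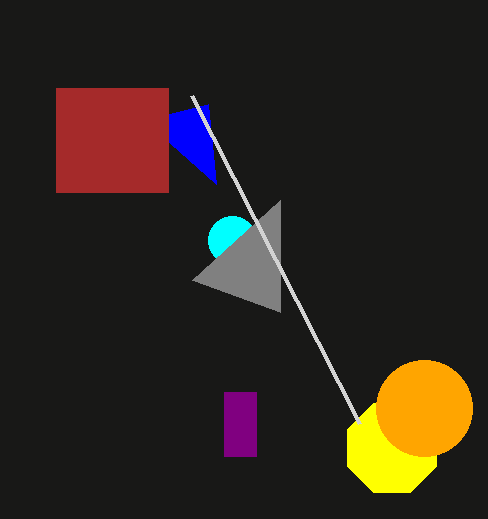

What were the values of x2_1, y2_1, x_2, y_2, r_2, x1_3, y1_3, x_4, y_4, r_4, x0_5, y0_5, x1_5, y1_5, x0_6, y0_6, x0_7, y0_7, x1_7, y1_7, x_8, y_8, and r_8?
x2_1 = 216; y2_1 = 184; x_2 = 232; y_2 = 240; r_2 = 24; x1_3 = 192; y1_3 = 280; x_4 = 392; y_4 = 448; r_4 = 48; x0_5 = 56; y0_5 = 88; x1_5 = 168; y1_5 = 192; x0_6 = 360; y0_6 = 424; x0_7 = 224; y0_7 = 392; x1_7 = 256; y1_7 = 456; x_8 = 424; y_8 = 408; r_8 = 48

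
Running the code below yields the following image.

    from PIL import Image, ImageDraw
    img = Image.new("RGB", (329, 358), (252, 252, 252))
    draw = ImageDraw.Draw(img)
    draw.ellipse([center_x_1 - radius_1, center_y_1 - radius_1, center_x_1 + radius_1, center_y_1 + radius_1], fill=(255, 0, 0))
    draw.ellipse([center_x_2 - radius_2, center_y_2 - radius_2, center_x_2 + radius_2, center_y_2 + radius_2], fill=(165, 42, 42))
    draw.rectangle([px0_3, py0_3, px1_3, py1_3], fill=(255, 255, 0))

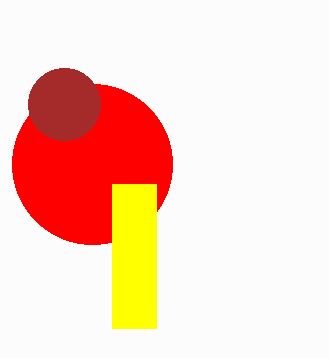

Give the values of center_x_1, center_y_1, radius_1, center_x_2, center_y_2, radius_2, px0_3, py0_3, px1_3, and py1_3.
center_x_1 = 92, center_y_1 = 164, radius_1 = 80, center_x_2 = 64, center_y_2 = 104, radius_2 = 36, px0_3 = 112, py0_3 = 184, px1_3 = 156, py1_3 = 328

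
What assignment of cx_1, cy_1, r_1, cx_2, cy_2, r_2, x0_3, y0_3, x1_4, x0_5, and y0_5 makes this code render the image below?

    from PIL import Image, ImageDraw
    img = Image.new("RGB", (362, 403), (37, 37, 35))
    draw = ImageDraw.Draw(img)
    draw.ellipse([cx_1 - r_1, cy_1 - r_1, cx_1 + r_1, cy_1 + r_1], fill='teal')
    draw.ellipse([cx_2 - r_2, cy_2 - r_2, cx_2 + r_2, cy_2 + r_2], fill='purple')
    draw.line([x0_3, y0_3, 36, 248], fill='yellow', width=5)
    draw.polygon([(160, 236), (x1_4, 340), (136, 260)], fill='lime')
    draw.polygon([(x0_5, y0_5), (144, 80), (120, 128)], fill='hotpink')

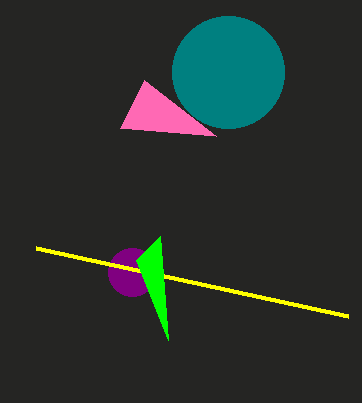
cx_1 = 228, cy_1 = 72, r_1 = 56, cx_2 = 132, cy_2 = 272, r_2 = 24, x0_3 = 348, y0_3 = 316, x1_4 = 168, x0_5 = 216, y0_5 = 136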